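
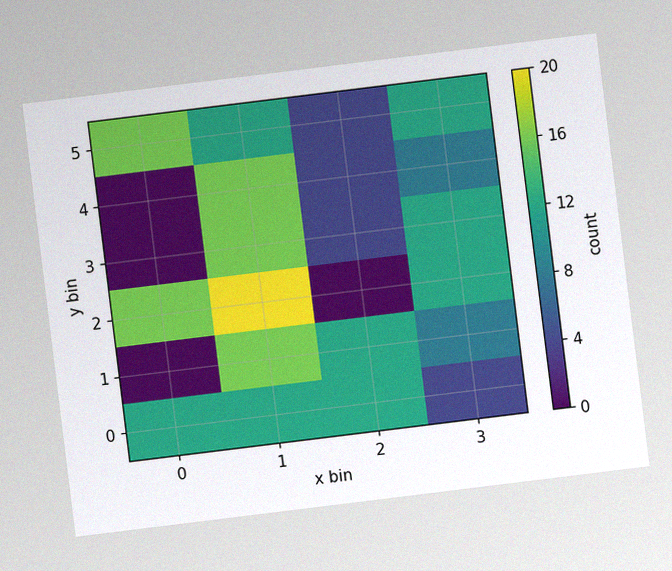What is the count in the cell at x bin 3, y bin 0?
4

The chart is tilted about 7° counter-clockwise, with some photo noise. Matching the cell (3, 0) against the colorbar gives 4.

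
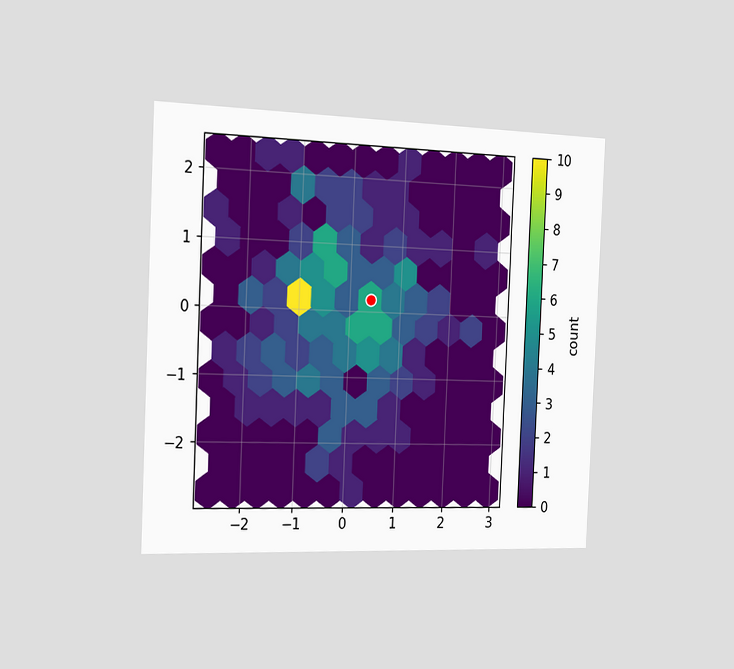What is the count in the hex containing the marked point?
The chart is tilted about 2° clockwise and viewed slightly from the left. The marked hex reads 6 on the colorbar.

6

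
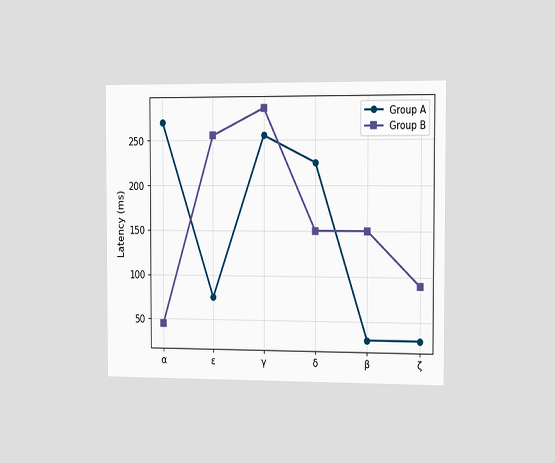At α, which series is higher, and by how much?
Group A, by 225ms

The chart is viewed slightly from the right. At α, Group A sits above the other line by 225ms.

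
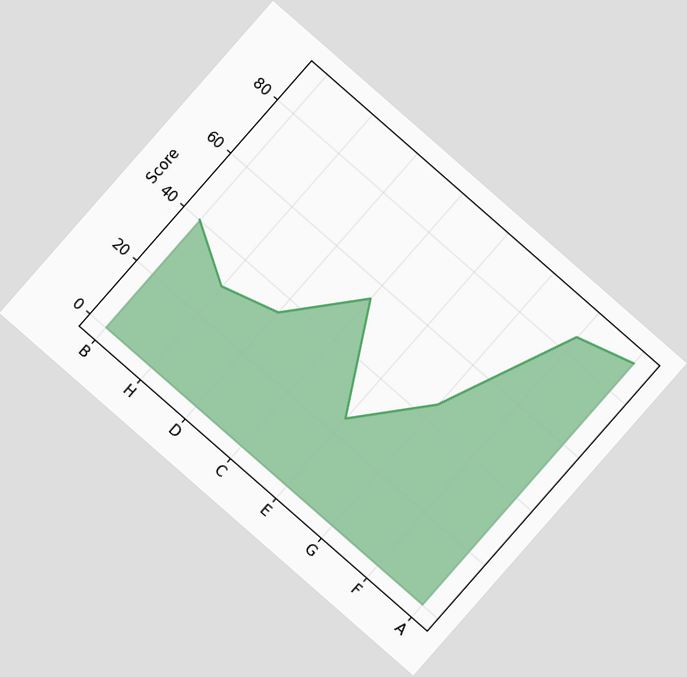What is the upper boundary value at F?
85

The chart is tilted about 41° clockwise. At F the upper boundary is at 85.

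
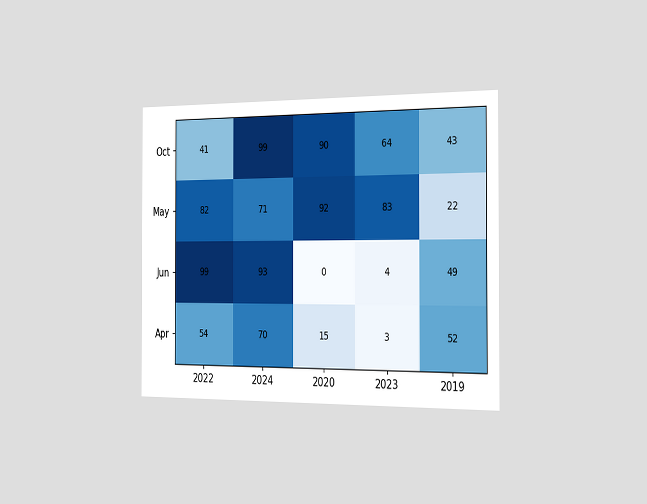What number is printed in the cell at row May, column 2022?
82

The chart is viewed slightly from the right. The (May, 2022) cell reads 82.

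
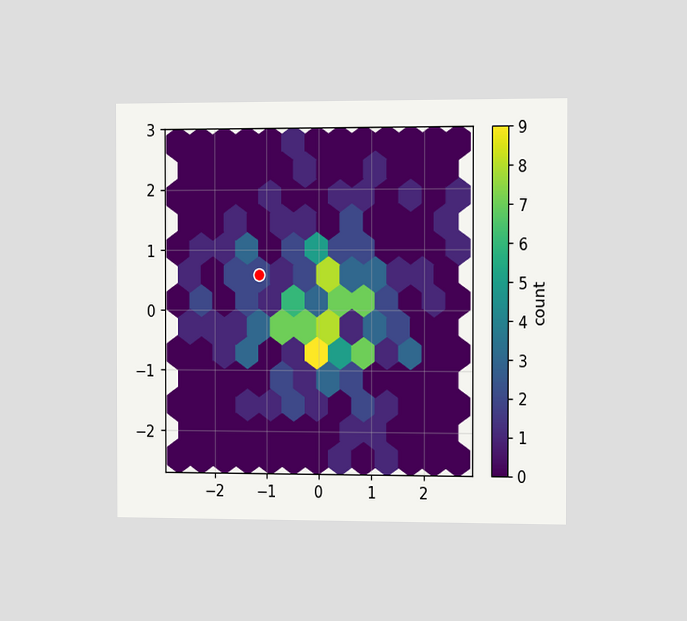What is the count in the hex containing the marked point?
The chart is viewed slightly from the right. The marked hex reads 2 on the colorbar.

2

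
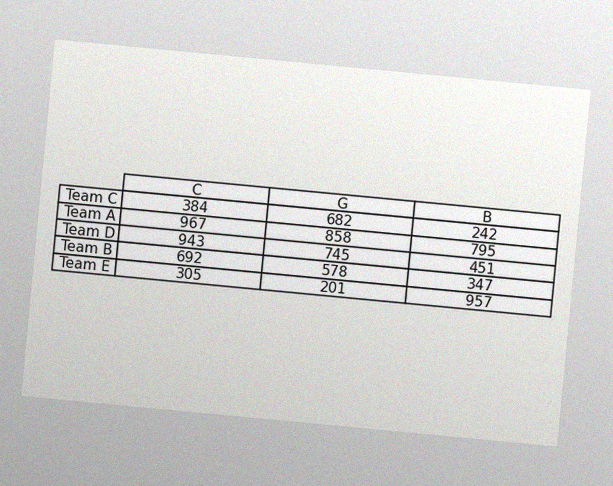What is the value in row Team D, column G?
745

The chart is tilted about 5° clockwise, with some photo noise. The (Team D, G) cell reads 745.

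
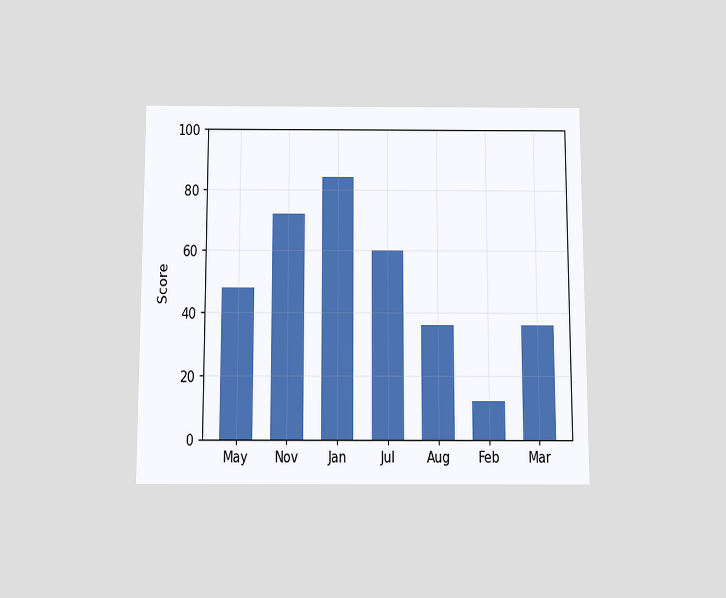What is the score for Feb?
12

The chart is viewed slightly from below. Reading along the chart's y-axis, the Feb bar reaches 12.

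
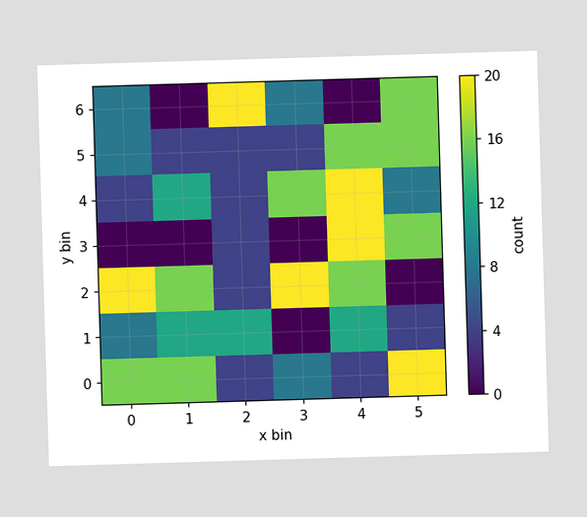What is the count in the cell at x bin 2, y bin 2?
Matching the cell (2, 2) against the colorbar gives 4.

4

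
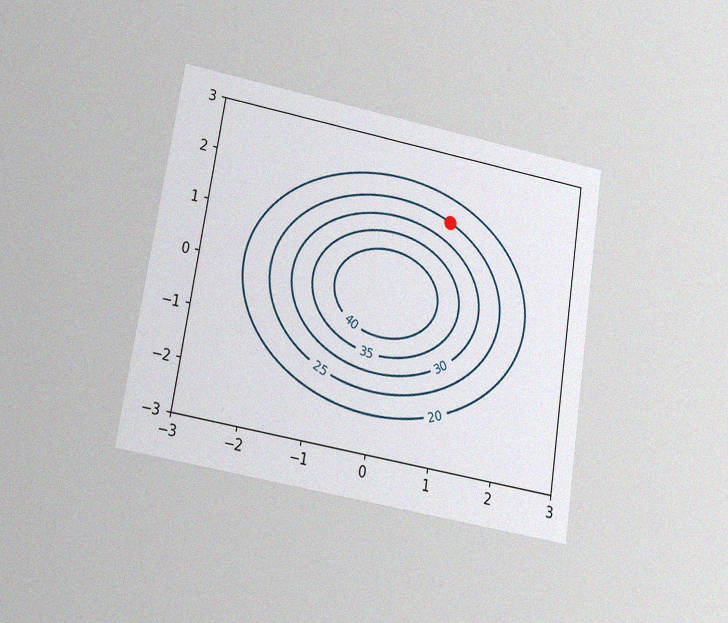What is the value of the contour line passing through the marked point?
The chart is tilted about 9° clockwise and viewed slightly from below, with some photo noise. The marked point sits on the contour labelled 25.

25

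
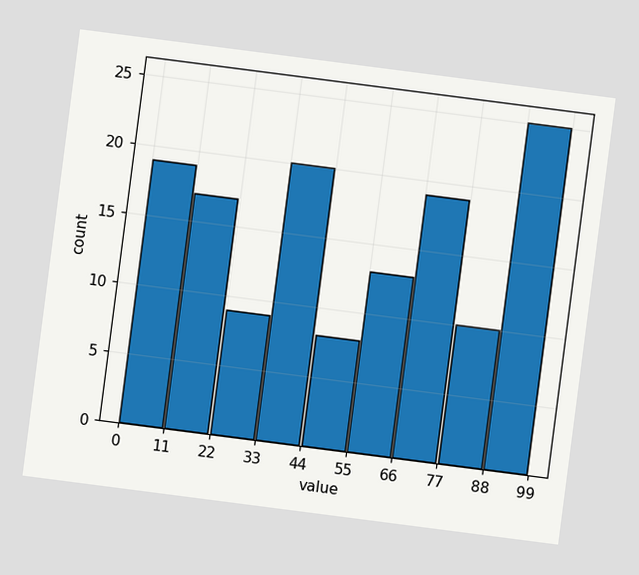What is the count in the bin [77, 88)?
The chart is tilted about 7° clockwise. The [77, 88) bin has height 10.

10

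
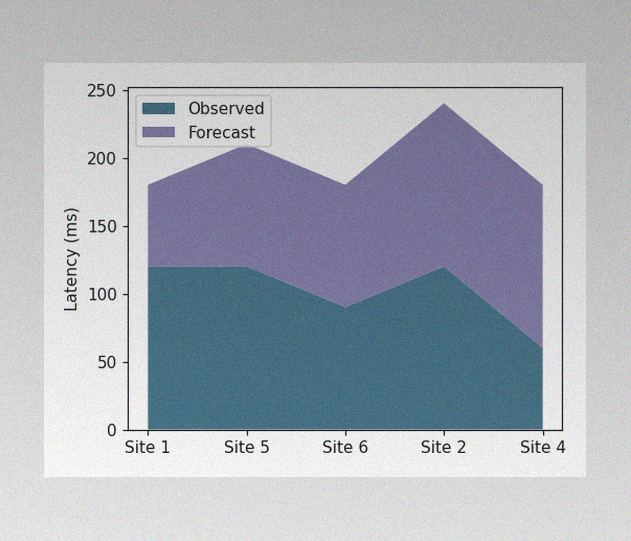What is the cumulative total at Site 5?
The image has some photo noise and uneven lighting. The stacked total at Site 5 reaches 210ms.

210ms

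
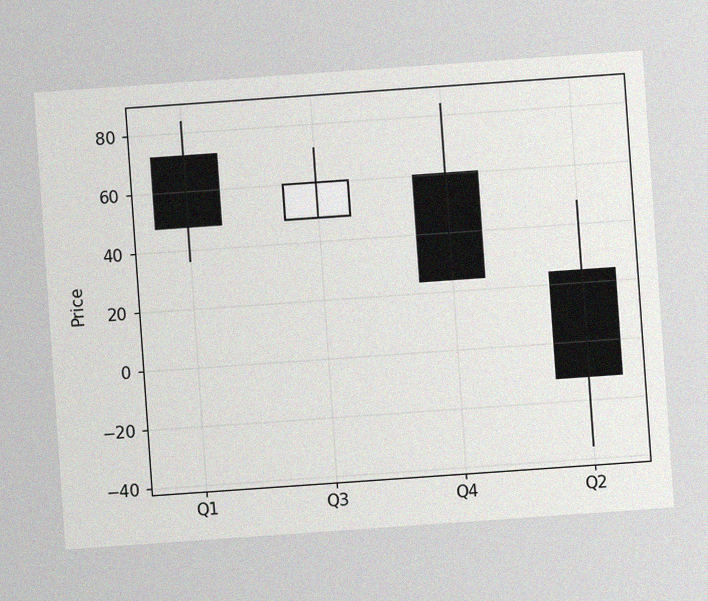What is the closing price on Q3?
60

The chart is tilted about 4° counter-clockwise, with some photo noise. The Q3 candle closes at 60.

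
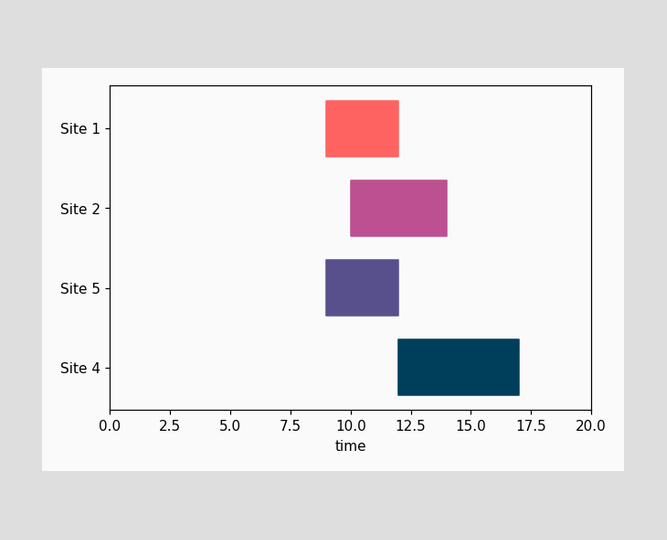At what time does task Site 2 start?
The Site 2 bar begins at t=10.

10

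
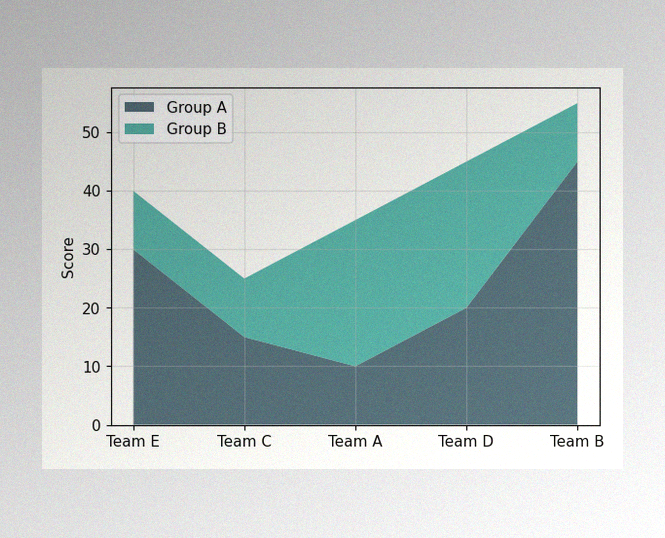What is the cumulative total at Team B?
55

The image has some photo noise and uneven lighting. The stacked total at Team B reaches 55.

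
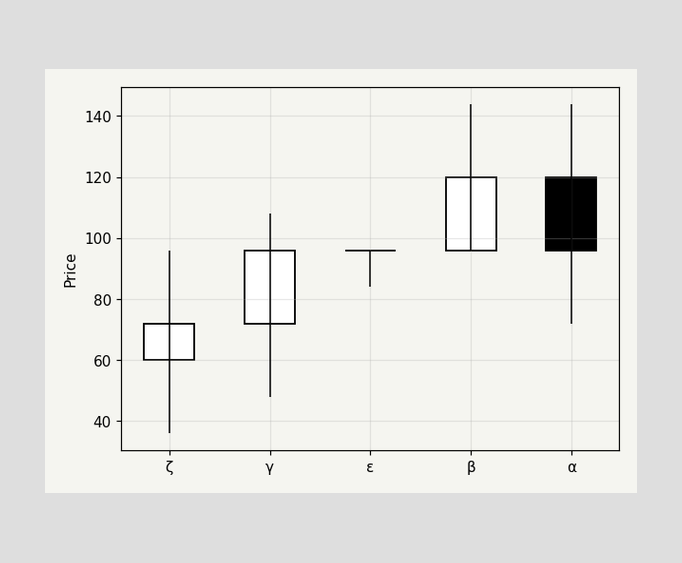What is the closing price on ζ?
72

The ζ candle closes at 72.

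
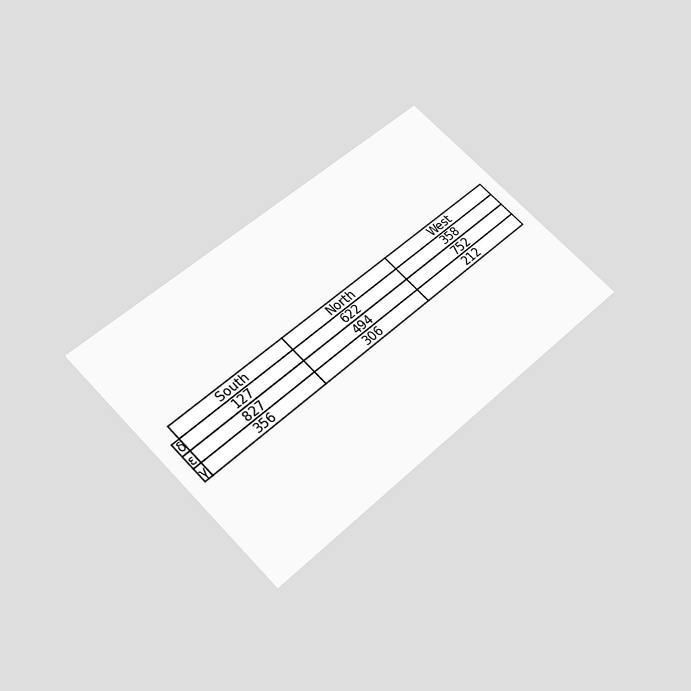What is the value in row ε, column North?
494

The chart is tilted about 44° counter-clockwise and viewed slightly from below. The (ε, North) cell reads 494.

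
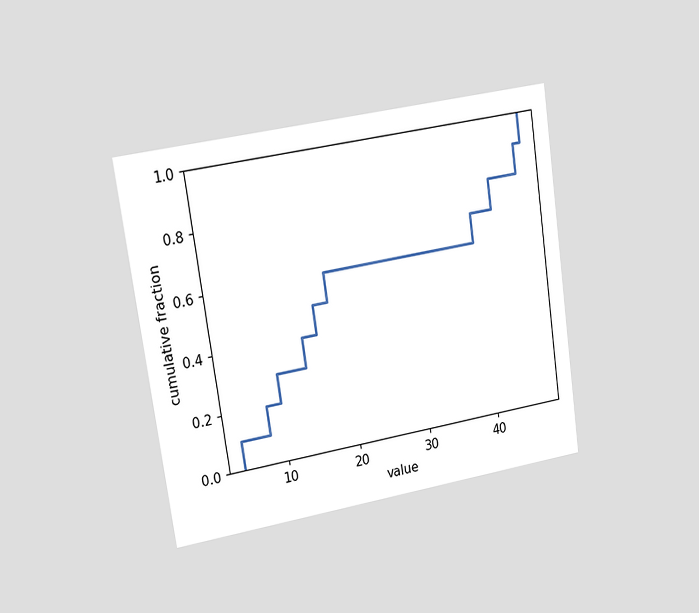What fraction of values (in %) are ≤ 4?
The chart is tilted about 8° counter-clockwise and viewed slightly from the left. At x=4 the ECDF step is at 10%.

10%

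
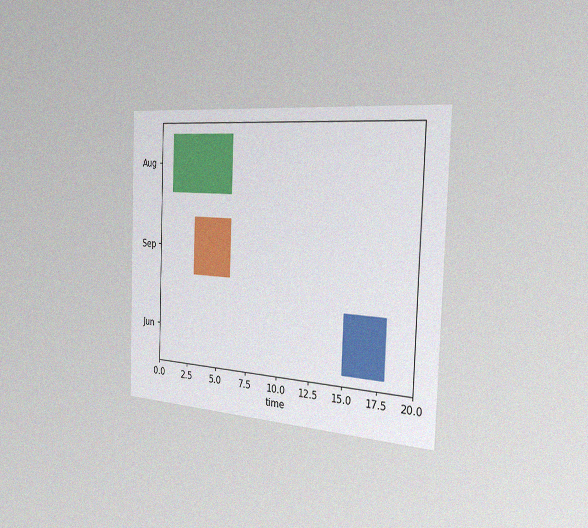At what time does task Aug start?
1

The chart is tilted about 2° clockwise and viewed slightly from the right, with some photo noise. The Aug bar begins at t=1.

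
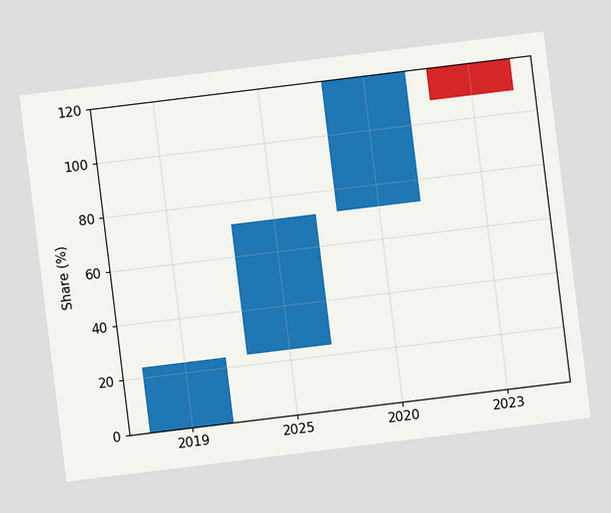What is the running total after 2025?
72%

The chart is tilted about 7° counter-clockwise. After 2025 the running total reaches 72%.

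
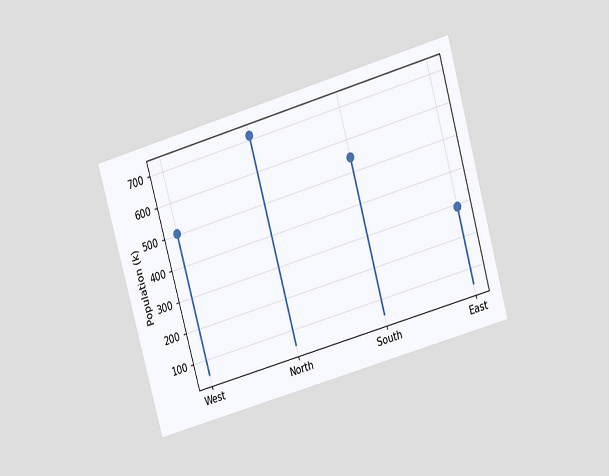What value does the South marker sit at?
546k

The chart is tilted about 16° counter-clockwise and viewed at a slight angle. The South marker sits at 546k.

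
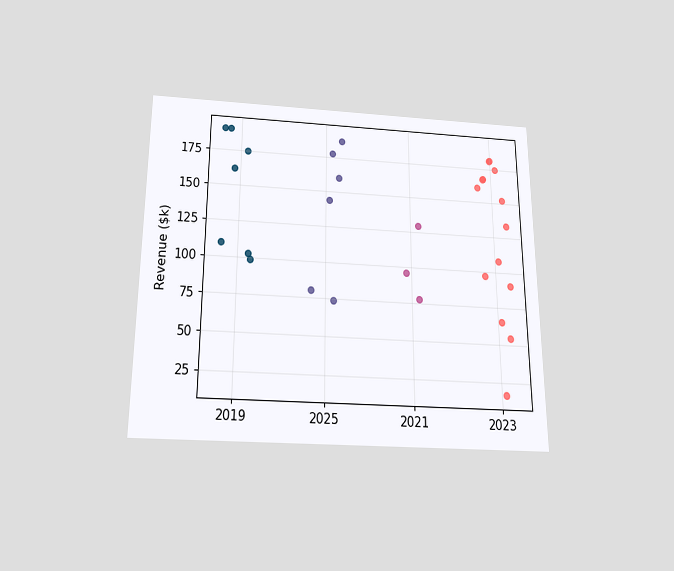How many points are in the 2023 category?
14

The chart is viewed slightly from below. Counting the markers in the 2023 column gives 14.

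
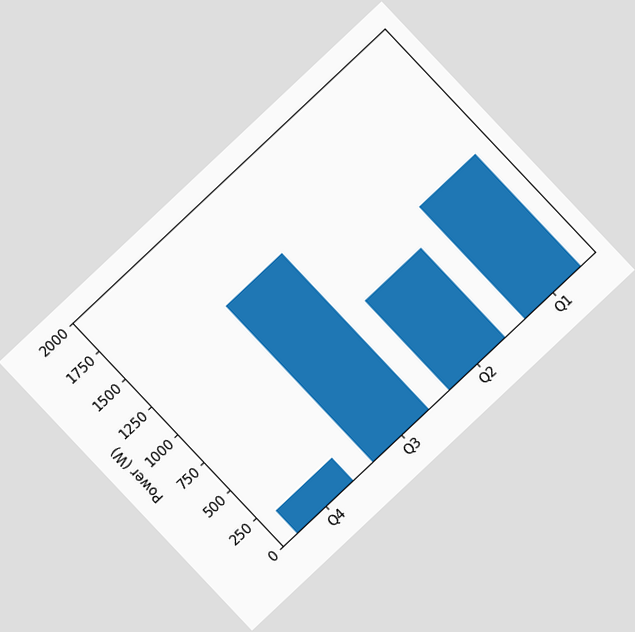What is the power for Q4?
200W

The chart is tilted about 43° counter-clockwise. Reading along the chart's y-axis, the Q4 bar reaches 200W.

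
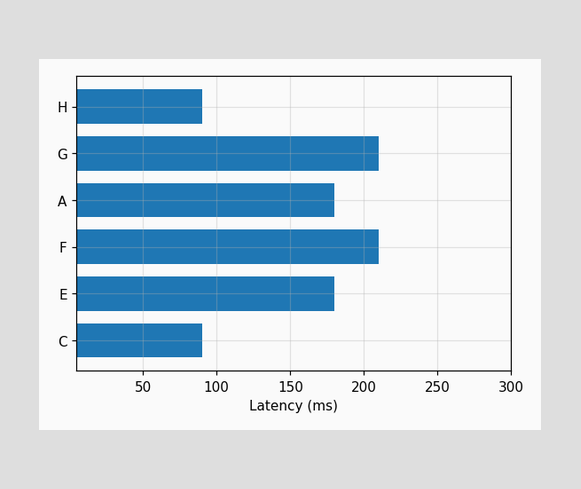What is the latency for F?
Reading along the chart's x-axis, the F bar reaches 210ms.

210ms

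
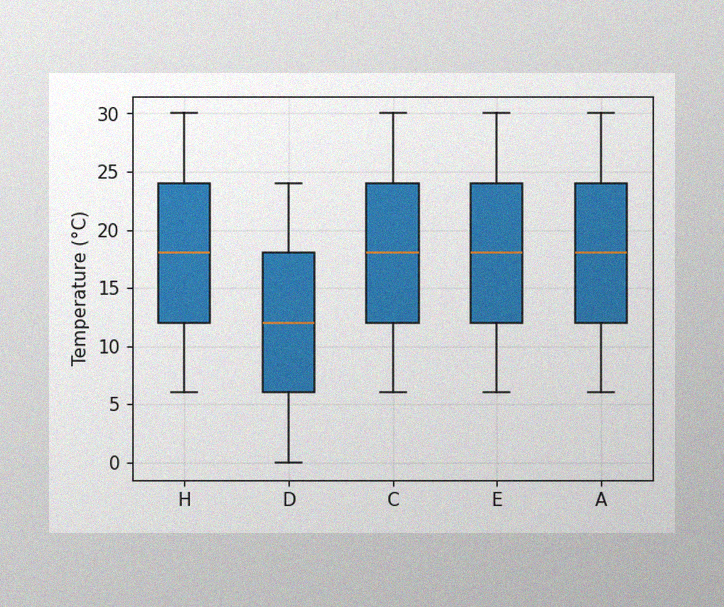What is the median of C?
18°C

The image has some photo noise and uneven lighting. The median line in the C box sits at 18°C.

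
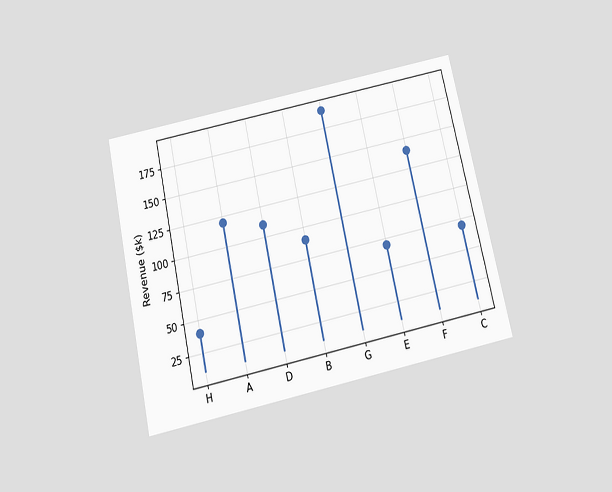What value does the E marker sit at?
The chart is tilted about 12° counter-clockwise and viewed slightly from below. The E marker sits at $70k.

$70k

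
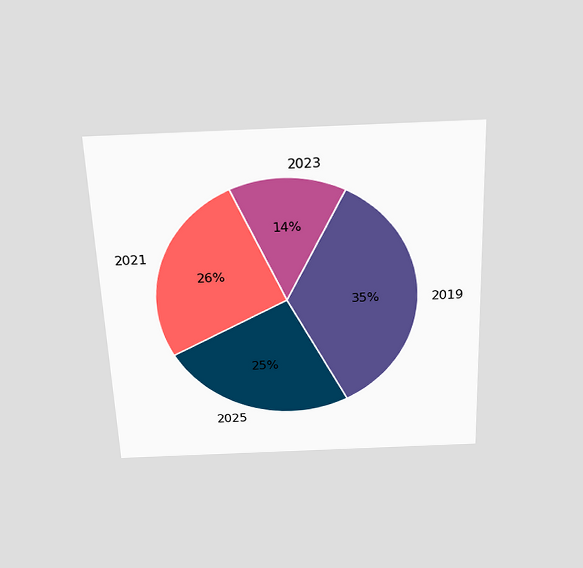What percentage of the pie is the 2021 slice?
The chart is tilted about 2° counter-clockwise and viewed slightly from above. The 2021 slice takes up 26% of the pie.

26%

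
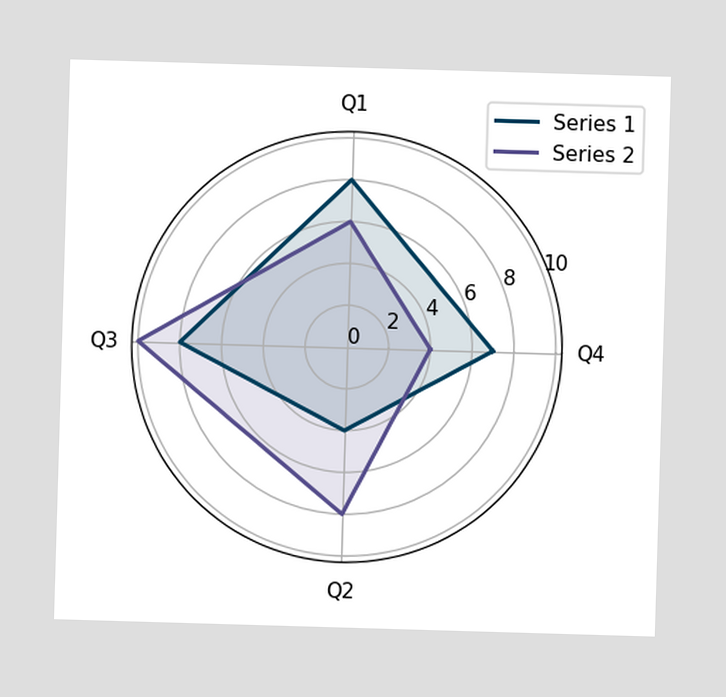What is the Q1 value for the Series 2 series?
6

On the Q1 axis, Series 2 reaches 6.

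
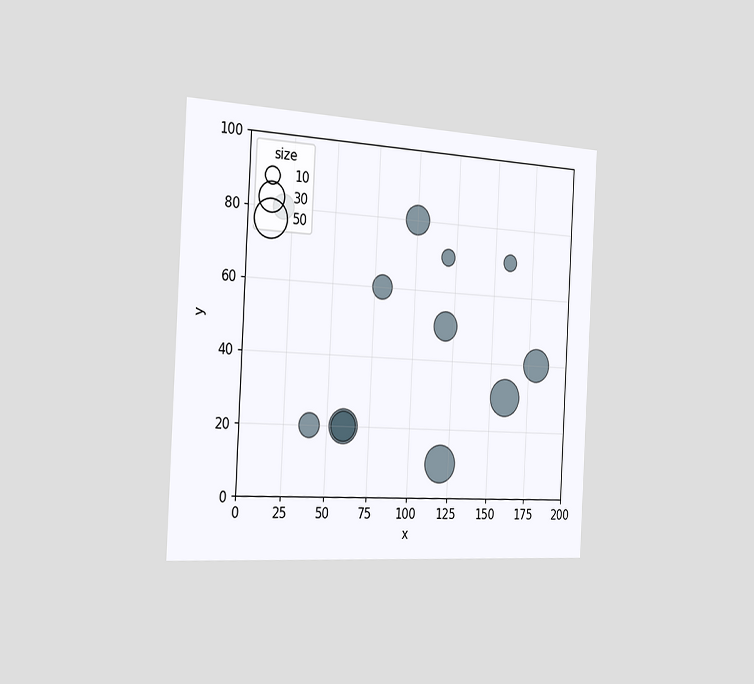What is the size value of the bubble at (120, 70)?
10

The chart is tilted about 3° clockwise and viewed slightly from the left. Matching the bubble at (120, 70) against the size legend gives 10.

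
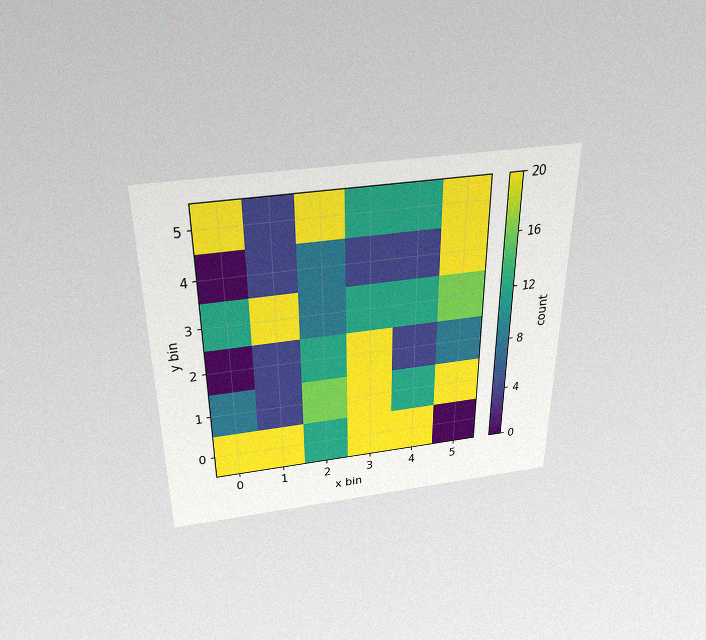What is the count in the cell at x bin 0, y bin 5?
20

The chart is viewed slightly from above, with some photo noise. Matching the cell (0, 5) against the colorbar gives 20.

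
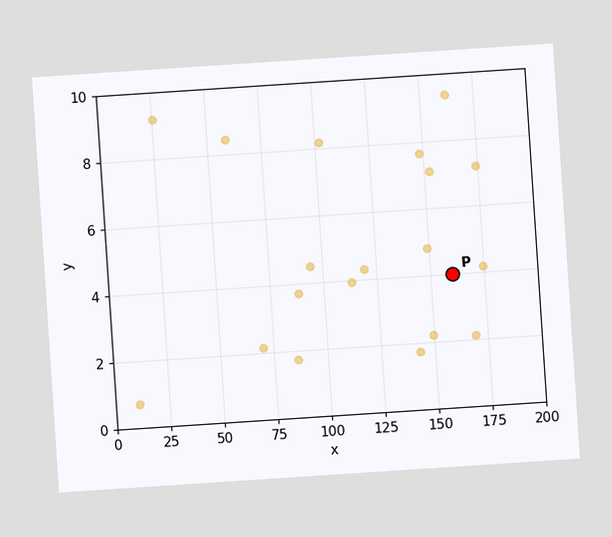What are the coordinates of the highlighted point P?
(160, 4)

The chart is tilted about 4° counter-clockwise. Following the gridlines from P to each axis, P sits at (160, 4).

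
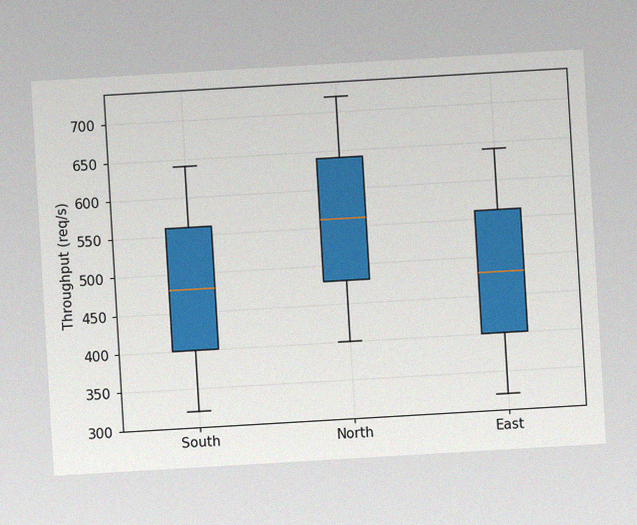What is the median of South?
480req/s

The chart is tilted about 3° counter-clockwise, with some photo noise. The median line in the South box sits at 480req/s.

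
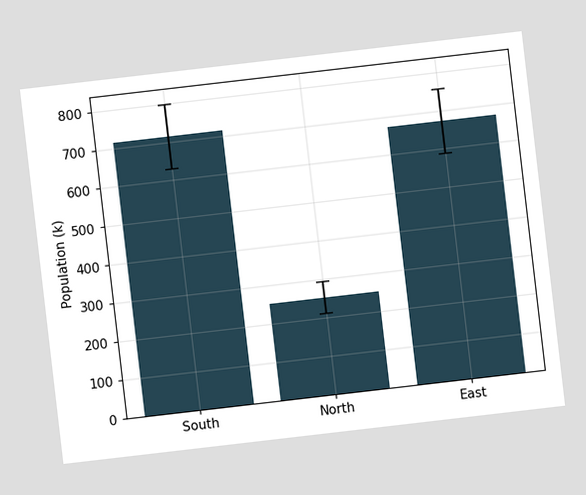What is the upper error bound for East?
The chart is tilted about 7° counter-clockwise. The East bar's upper whisker reaches 756k.

756k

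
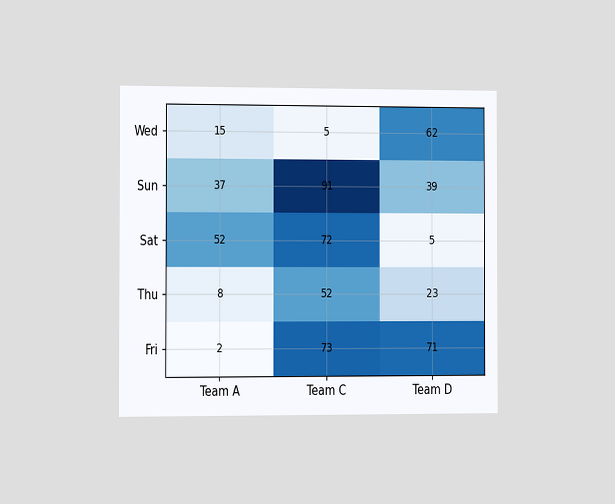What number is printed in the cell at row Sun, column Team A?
The chart is viewed slightly from the left. The (Sun, Team A) cell reads 37.

37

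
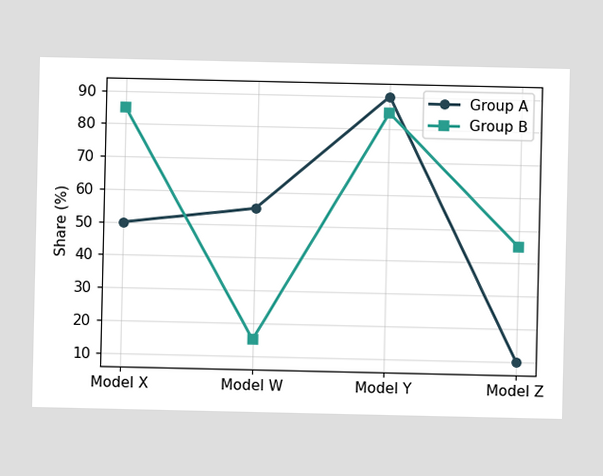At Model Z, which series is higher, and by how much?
Group B, by 35%

At Model Z, Group B sits above the other line by 35%.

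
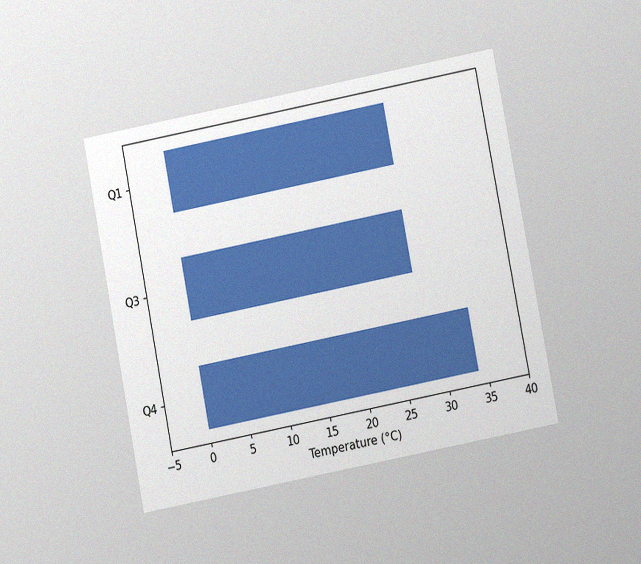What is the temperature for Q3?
28°C

The chart is tilted about 11° counter-clockwise and viewed at a slight angle, with some photo noise. Reading along the chart's x-axis, the Q3 bar reaches 28°C.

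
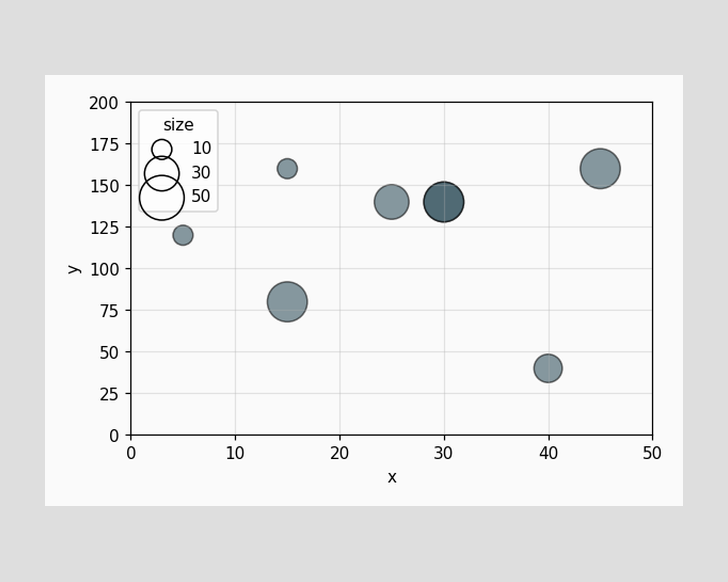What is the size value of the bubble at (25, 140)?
Matching the bubble at (25, 140) against the size legend gives 30.

30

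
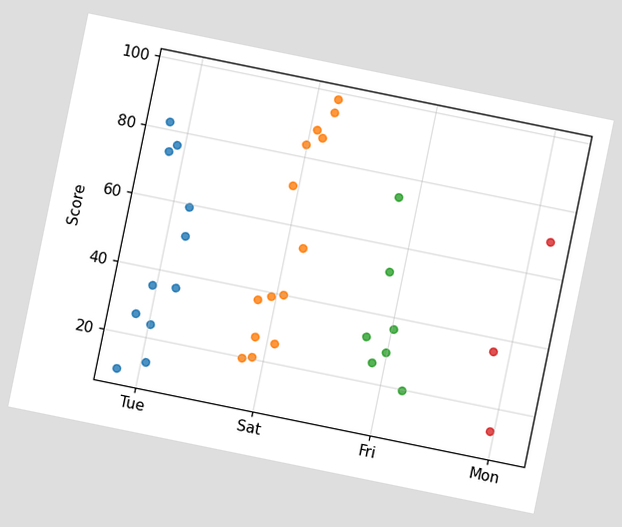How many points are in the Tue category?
The chart is tilted about 12° clockwise. Counting the markers in the Tue column gives 11.

11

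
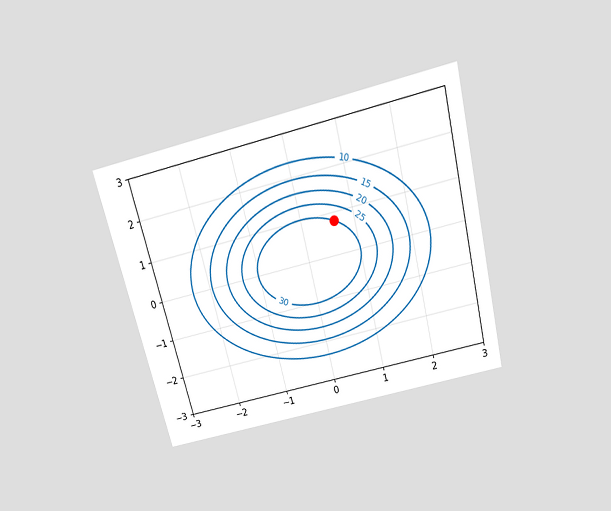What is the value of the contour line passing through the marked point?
The chart is tilted about 14° counter-clockwise and viewed slightly from above. The marked point sits on the contour labelled 30.

30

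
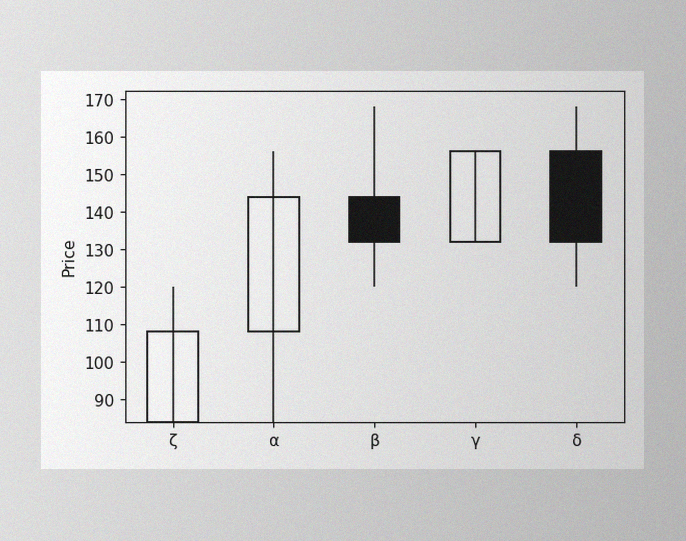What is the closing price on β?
132

The image has some photo noise and uneven lighting. The β candle closes at 132.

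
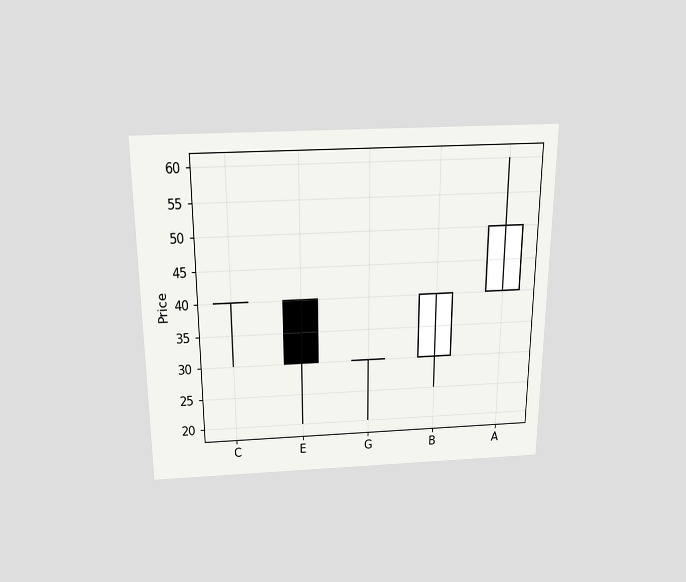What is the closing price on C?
The chart is viewed slightly from above. The C candle closes at 40.

40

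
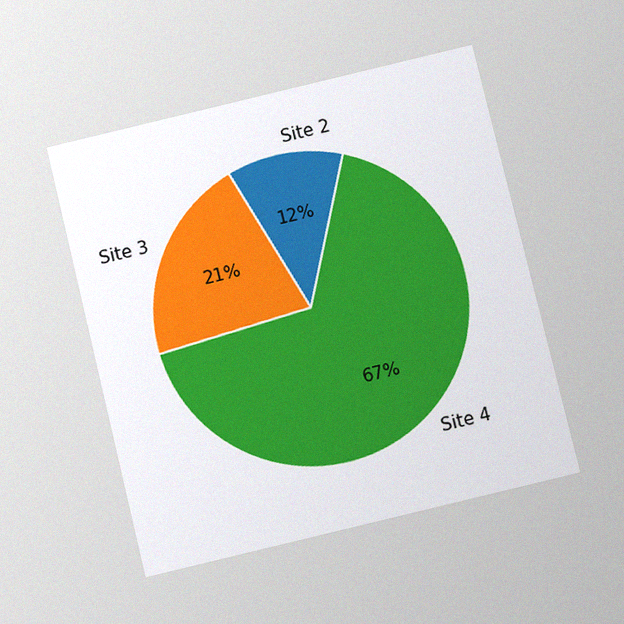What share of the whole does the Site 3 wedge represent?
21%

The chart is tilted about 14° counter-clockwise and viewed slightly from below, with some photo noise. The Site 3 slice takes up 21% of the pie.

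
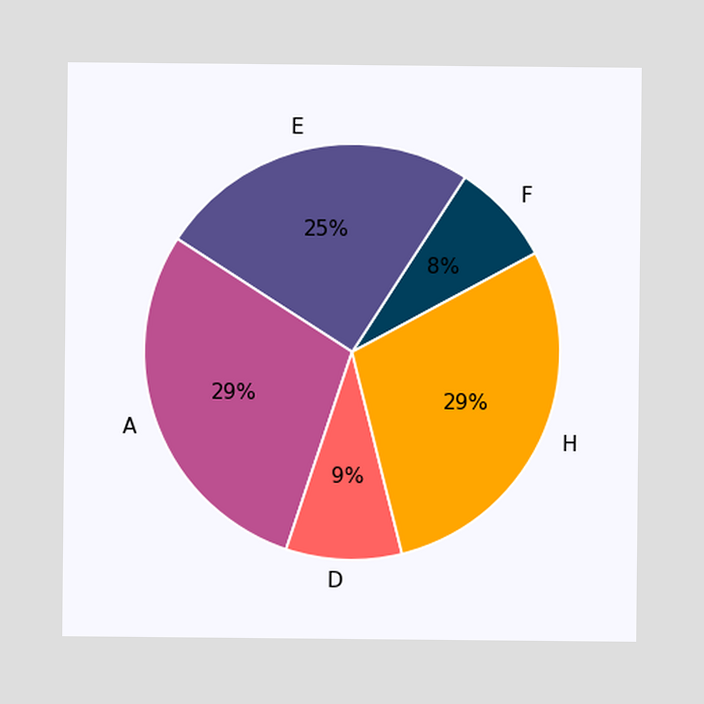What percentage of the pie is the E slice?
The E slice takes up 25% of the pie.

25%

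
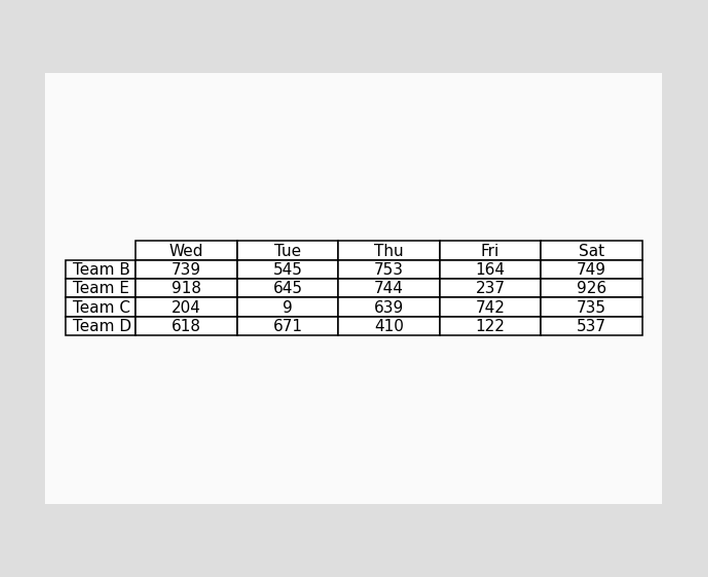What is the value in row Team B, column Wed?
739

The (Team B, Wed) cell reads 739.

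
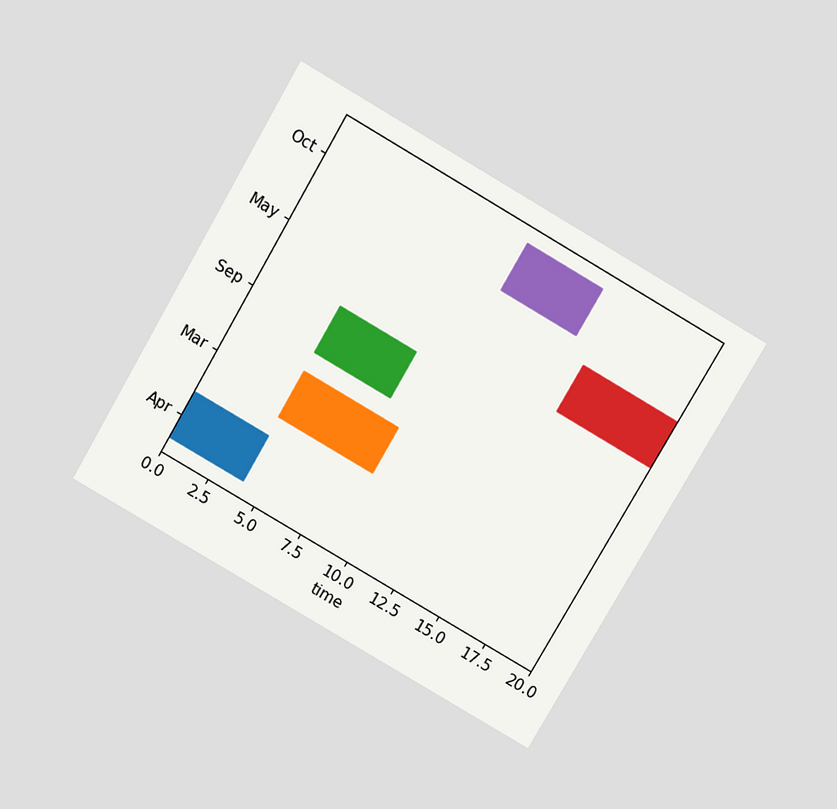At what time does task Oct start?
The chart is tilted about 30° clockwise and viewed slightly from above. The Oct bar begins at t=10.

10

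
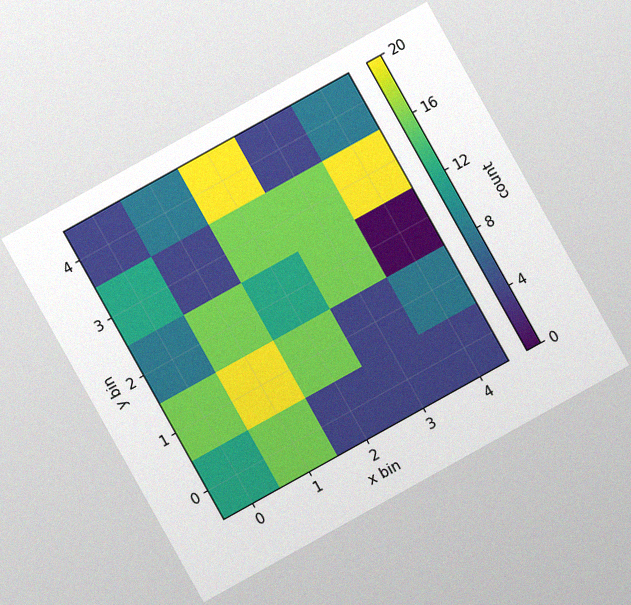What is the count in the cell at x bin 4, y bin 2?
0

The chart is tilted about 29° counter-clockwise, with some photo noise. Matching the cell (4, 2) against the colorbar gives 0.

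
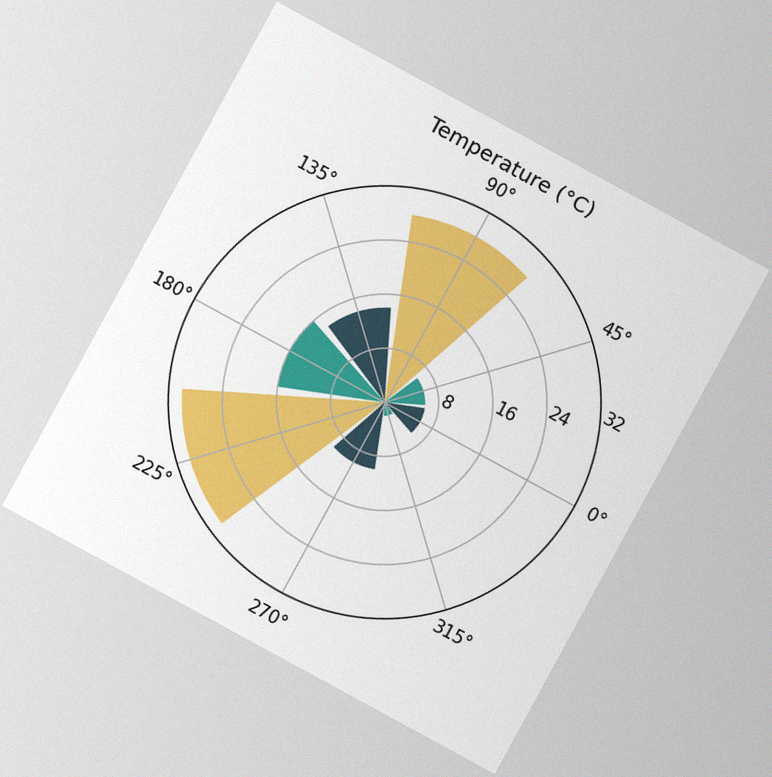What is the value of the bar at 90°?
28°C

The chart is tilted about 29° clockwise, with some photo noise. The bar at 90° reaches 28°C on the radial axis.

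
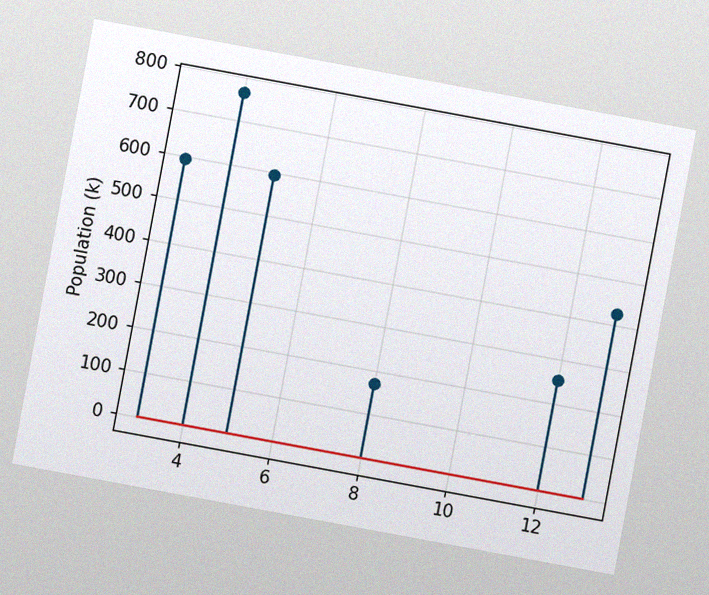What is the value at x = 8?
170k

The chart is tilted about 10° clockwise, with some photo noise. The stem at x=8 reaches 170k.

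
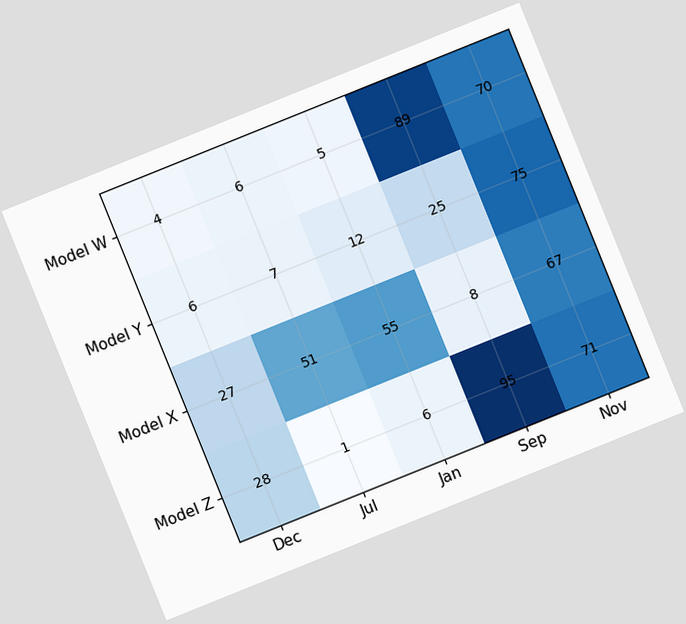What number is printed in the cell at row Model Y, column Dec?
The chart is tilted about 22° counter-clockwise. The (Model Y, Dec) cell reads 6.

6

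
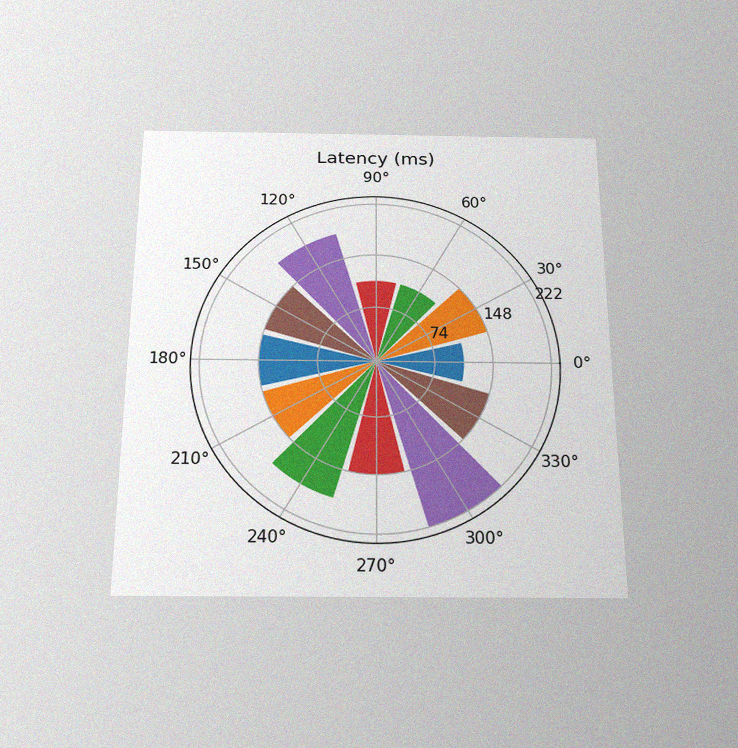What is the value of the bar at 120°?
The chart is viewed slightly from below, with some photo noise. The bar at 120° reaches 185ms on the radial axis.

185ms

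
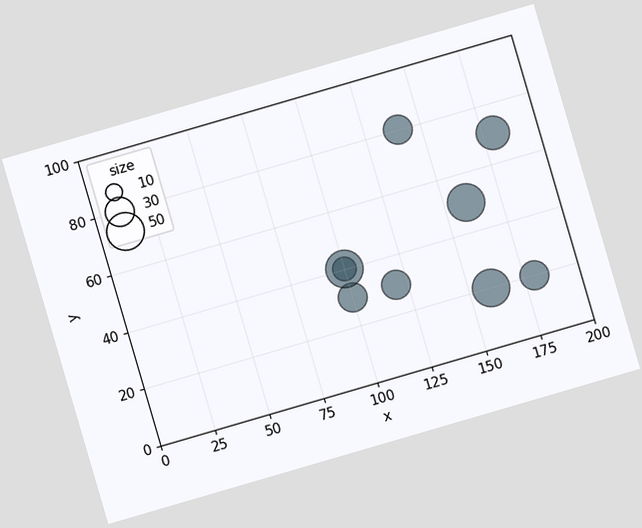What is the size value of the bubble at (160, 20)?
The chart is tilted about 16° counter-clockwise. Matching the bubble at (160, 20) against the size legend gives 50.

50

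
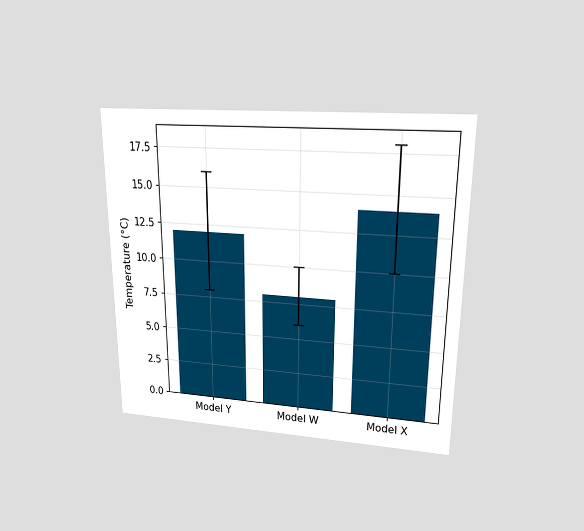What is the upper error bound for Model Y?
16°C

The chart is viewed slightly from above. The Model Y bar's upper whisker reaches 16°C.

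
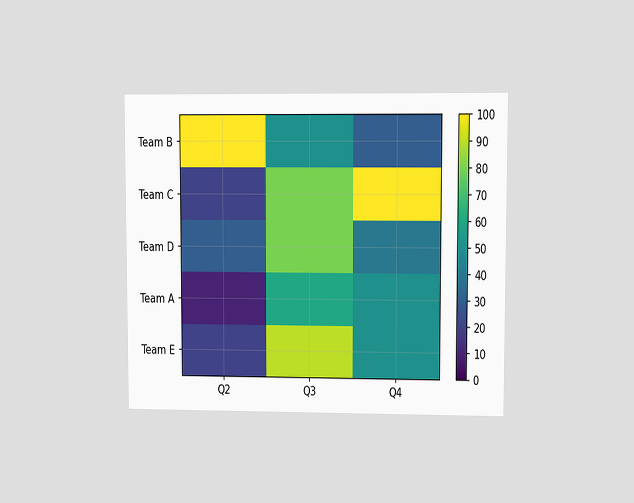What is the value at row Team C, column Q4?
The chart is viewed at a slight angle. Matching cell (Team C, Q4) against the colorbar gives 100.

100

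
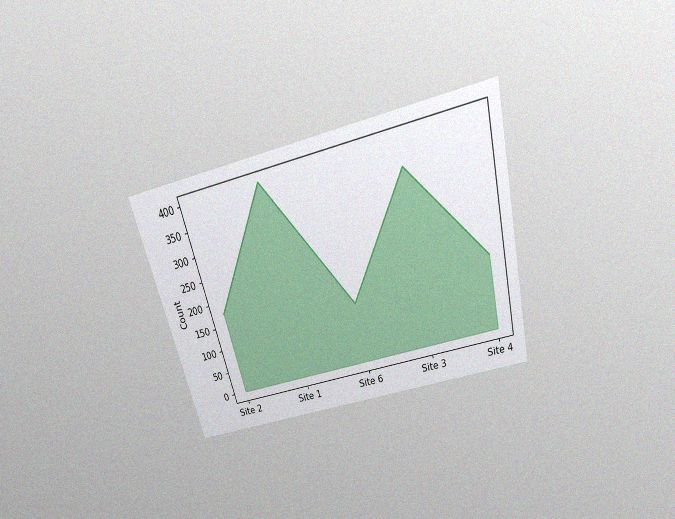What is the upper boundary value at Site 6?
125

The chart is tilted about 15° counter-clockwise and viewed slightly from above, with some photo noise. At Site 6 the upper boundary is at 125.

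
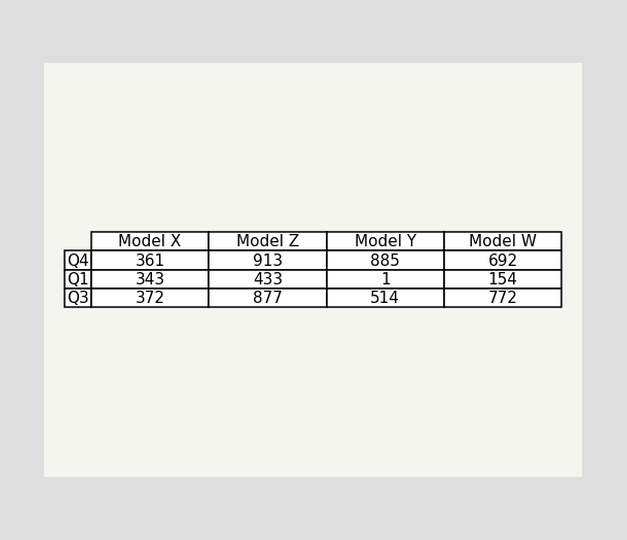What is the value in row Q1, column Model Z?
The (Q1, Model Z) cell reads 433.

433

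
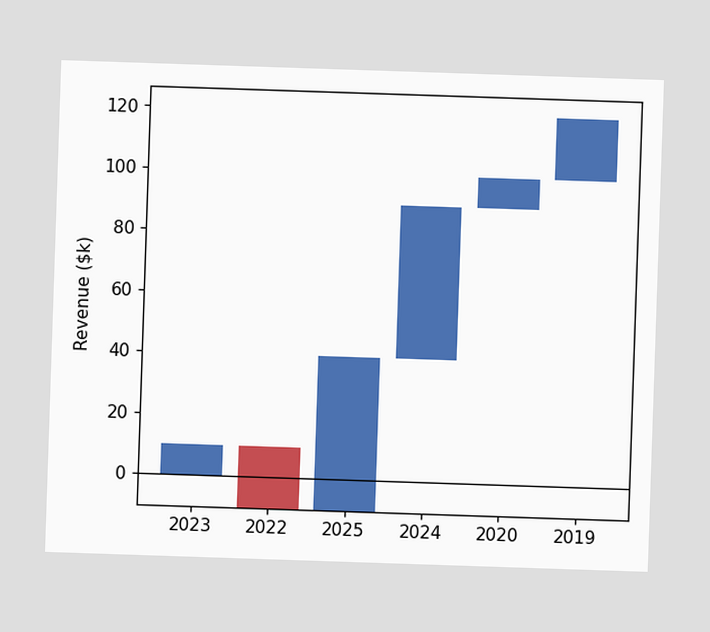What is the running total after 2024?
$90k

After 2024 the running total reaches $90k.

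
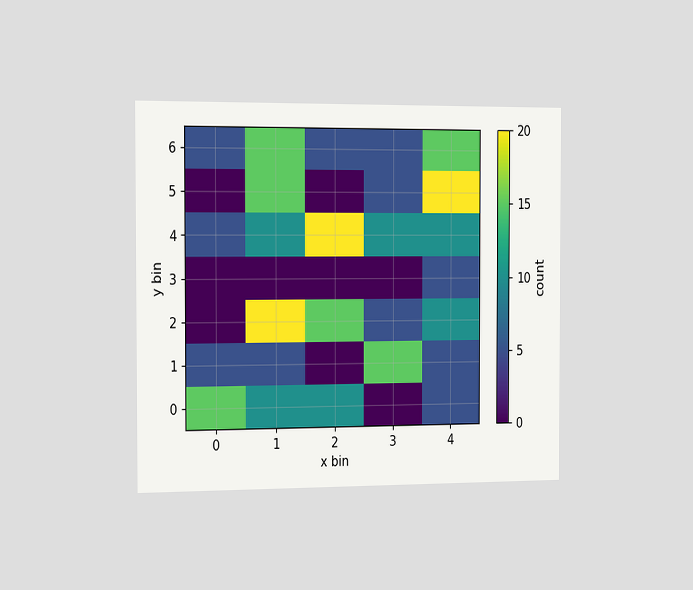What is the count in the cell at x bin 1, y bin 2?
The chart is viewed slightly from the left. Matching the cell (1, 2) against the colorbar gives 20.

20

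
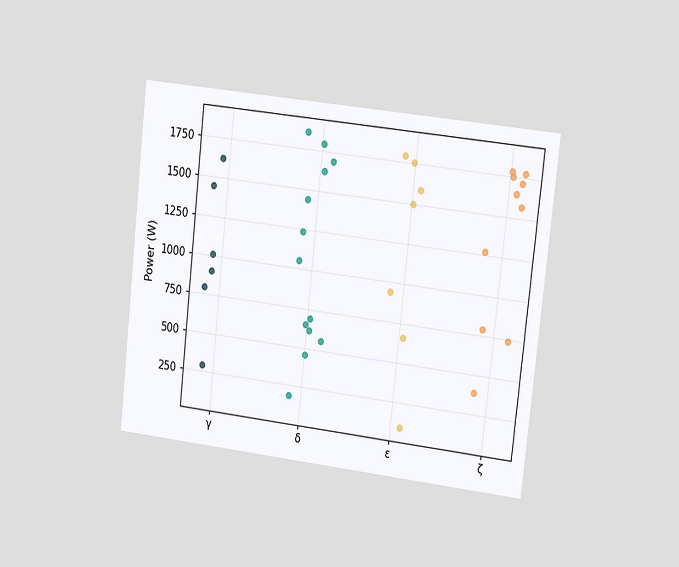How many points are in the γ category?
The chart is tilted about 6° clockwise and viewed slightly from the right. Counting the markers in the γ column gives 6.

6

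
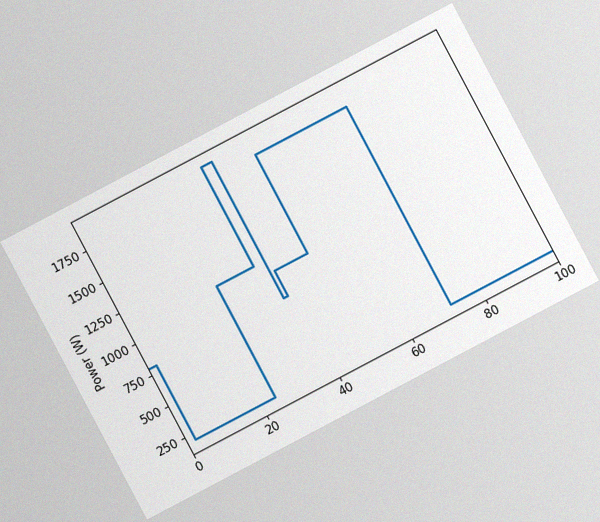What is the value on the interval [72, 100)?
The chart is tilted about 28° counter-clockwise, with some photo noise. On [72, 100) the step sits at 200W.

200W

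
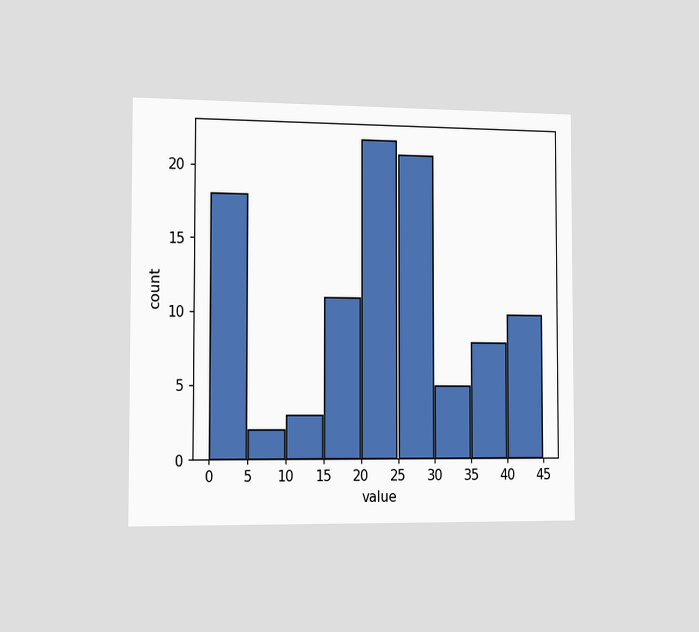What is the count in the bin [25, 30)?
21

The chart is viewed slightly from the left. The [25, 30) bin has height 21.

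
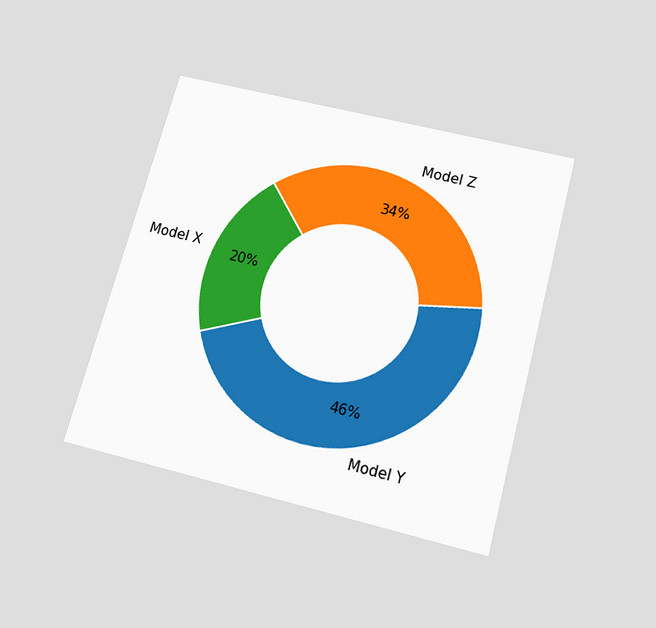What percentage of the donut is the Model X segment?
20%

The chart is tilted about 15° clockwise and viewed slightly from below. The Model X segment takes up 20% of the ring.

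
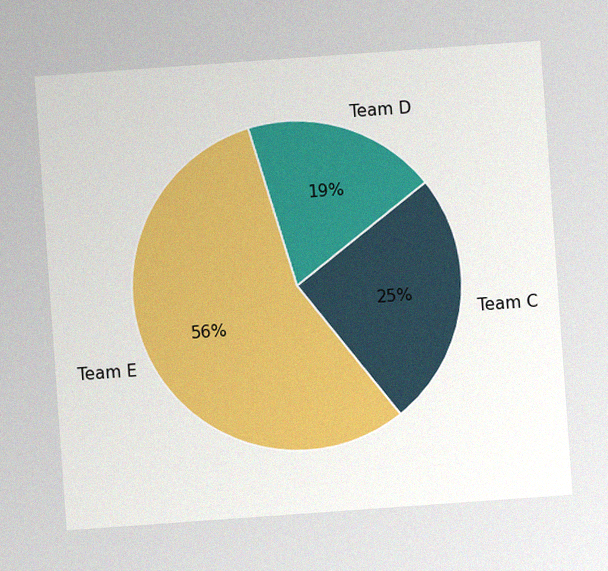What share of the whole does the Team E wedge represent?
56%

The chart is tilted about 4° counter-clockwise, with some photo noise. The Team E slice takes up 56% of the pie.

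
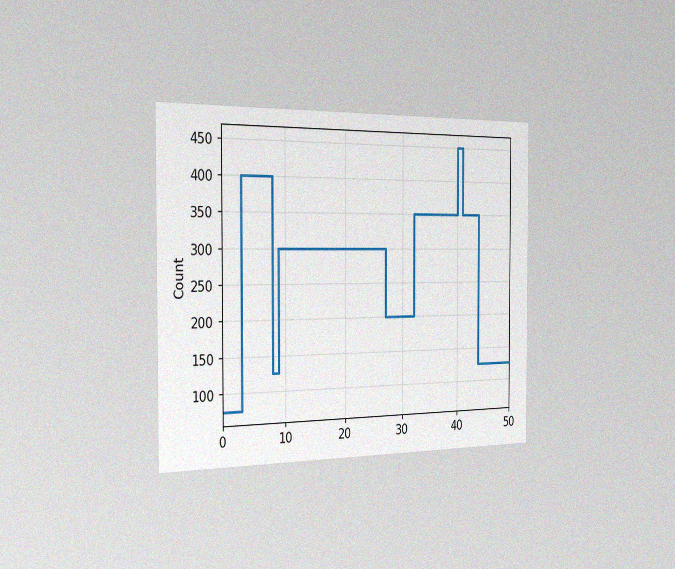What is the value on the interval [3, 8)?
400

The chart is viewed slightly from the left, with some photo noise. On [3, 8) the step sits at 400.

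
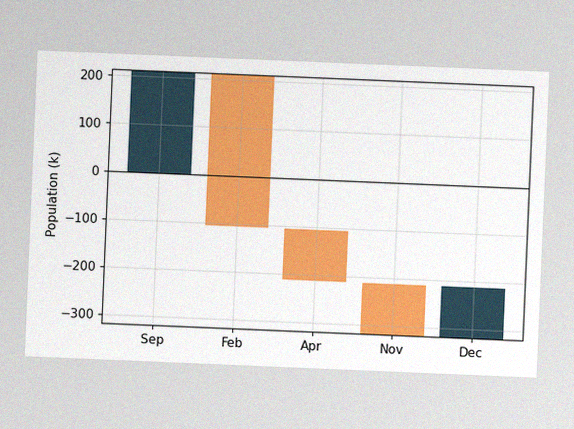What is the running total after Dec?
The chart is tilted about 2° clockwise, with some photo noise. After Dec the running total reaches -212k.

-212k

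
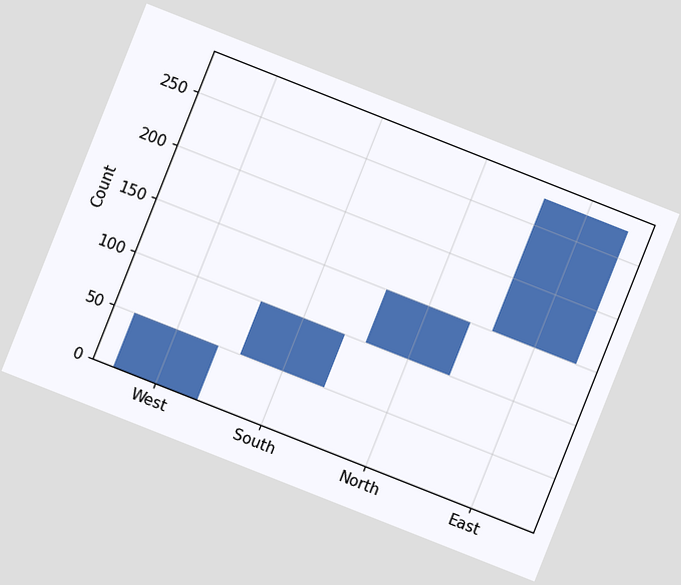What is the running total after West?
The chart is tilted about 22° clockwise. After West the running total reaches 50.

50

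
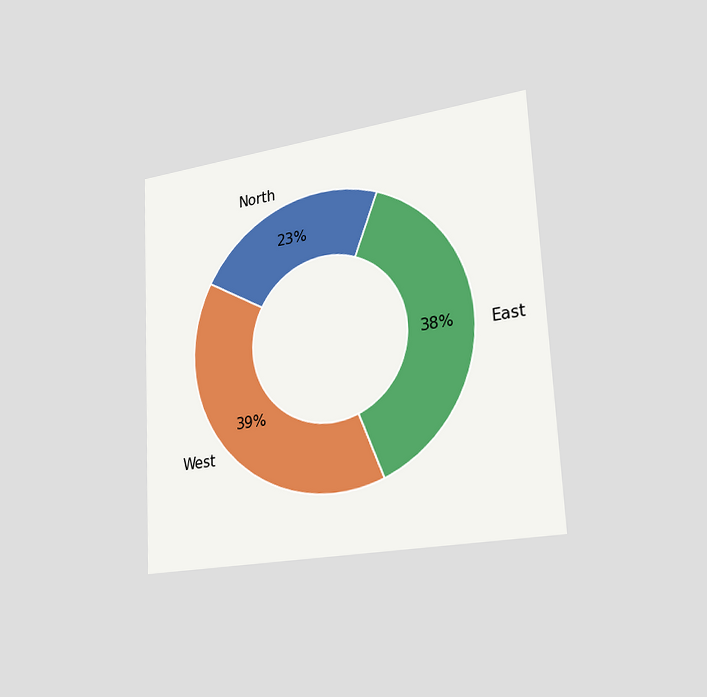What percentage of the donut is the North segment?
23%

The chart is tilted about 3° counter-clockwise and viewed slightly from the right. The North segment takes up 23% of the ring.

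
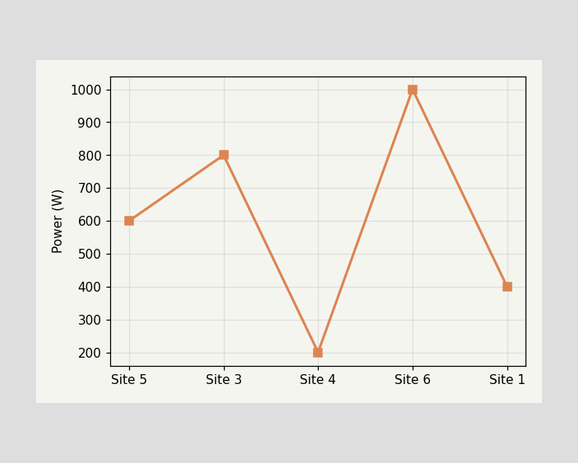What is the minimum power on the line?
200W

The lowest point is at Site 4, and reading across to the y-axis gives 200W.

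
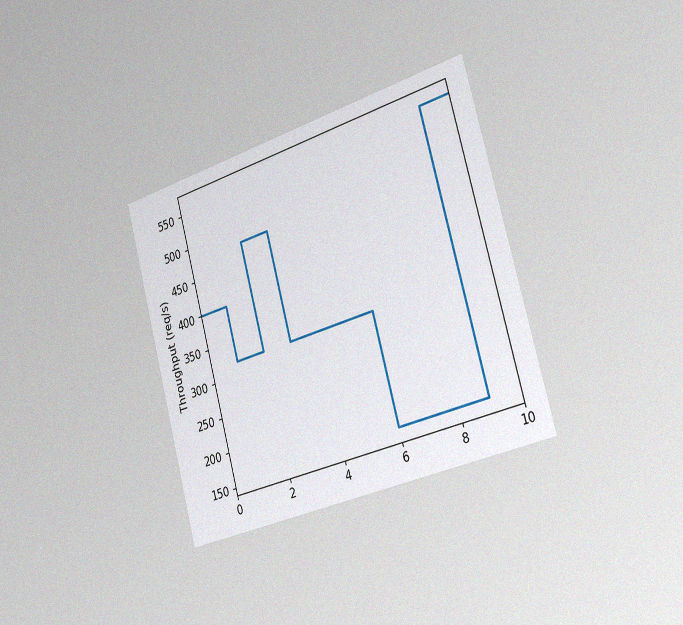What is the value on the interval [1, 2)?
The chart is tilted about 15° counter-clockwise and viewed slightly from the right, with some photo noise. On [1, 2) the step sits at 320req/s.

320req/s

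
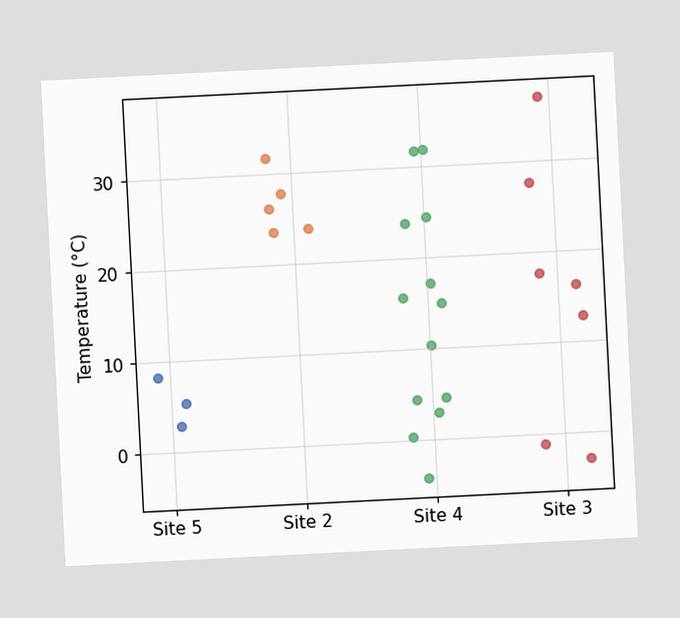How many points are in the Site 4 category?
13

The chart is tilted about 3° counter-clockwise. Counting the markers in the Site 4 column gives 13.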